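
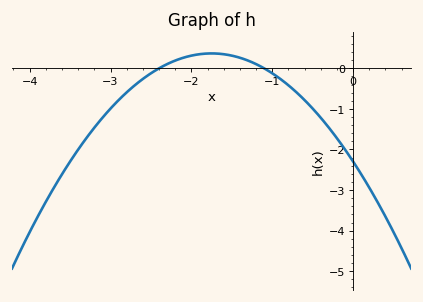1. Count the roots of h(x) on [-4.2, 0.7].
2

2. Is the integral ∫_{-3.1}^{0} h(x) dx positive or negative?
negative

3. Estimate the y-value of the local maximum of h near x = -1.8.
0.4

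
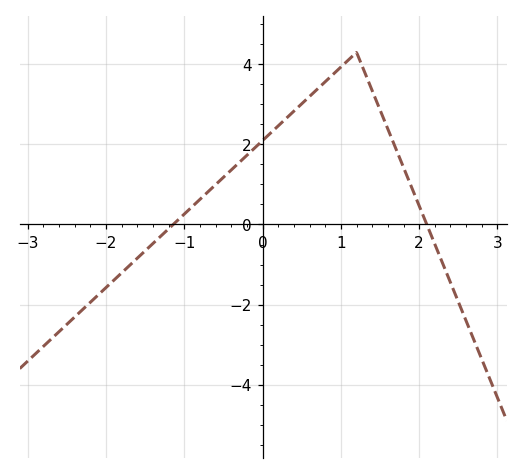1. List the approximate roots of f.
-1.1, 2.1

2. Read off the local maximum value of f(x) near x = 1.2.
4.2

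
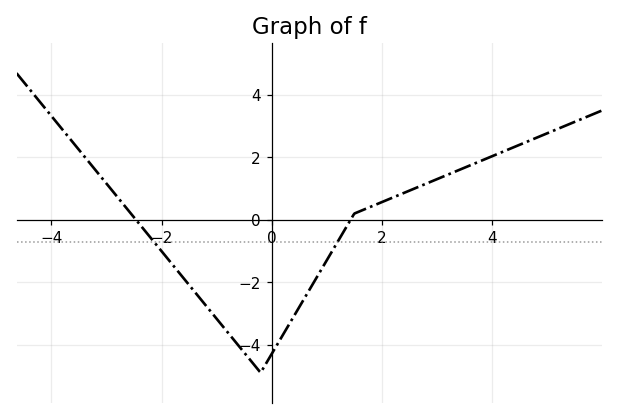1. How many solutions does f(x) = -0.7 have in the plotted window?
2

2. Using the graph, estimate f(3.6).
1.8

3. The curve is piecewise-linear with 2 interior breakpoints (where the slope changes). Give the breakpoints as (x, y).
(-0.2, -4.9); (1.5, 0.2)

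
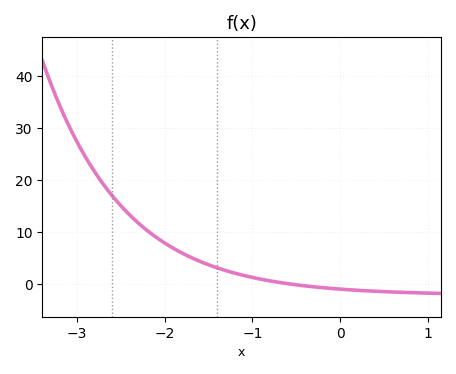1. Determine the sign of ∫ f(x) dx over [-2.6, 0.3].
positive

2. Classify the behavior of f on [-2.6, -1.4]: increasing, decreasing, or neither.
decreasing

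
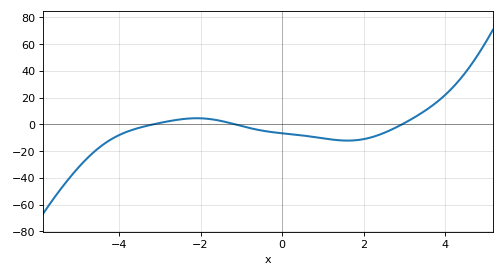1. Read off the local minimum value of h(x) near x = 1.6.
-12.1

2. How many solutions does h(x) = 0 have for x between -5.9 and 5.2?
3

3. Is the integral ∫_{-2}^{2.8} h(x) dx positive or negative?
negative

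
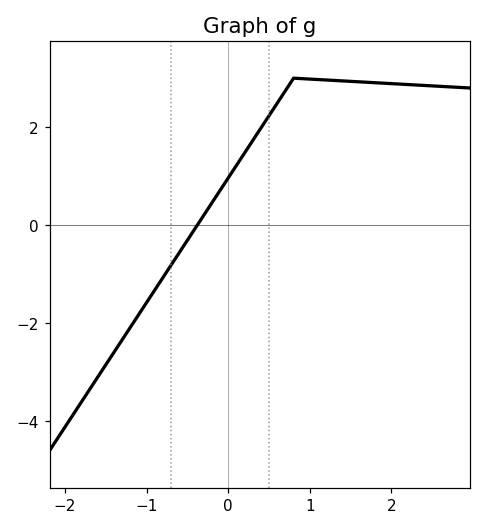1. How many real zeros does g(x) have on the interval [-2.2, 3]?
1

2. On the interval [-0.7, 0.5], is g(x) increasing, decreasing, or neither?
increasing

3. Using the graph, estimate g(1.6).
2.93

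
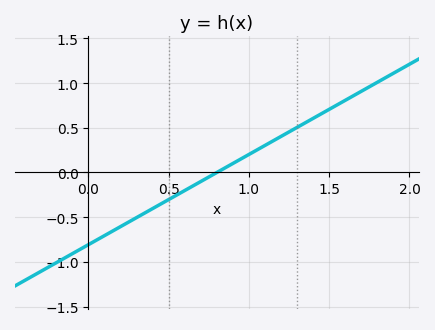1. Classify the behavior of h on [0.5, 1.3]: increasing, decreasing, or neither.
increasing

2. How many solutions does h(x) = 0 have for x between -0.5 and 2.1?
1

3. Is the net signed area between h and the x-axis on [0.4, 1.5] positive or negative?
positive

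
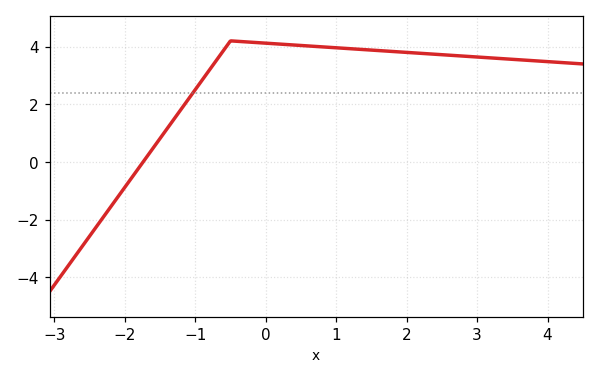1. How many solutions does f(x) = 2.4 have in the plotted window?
1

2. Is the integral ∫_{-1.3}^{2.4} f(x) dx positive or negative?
positive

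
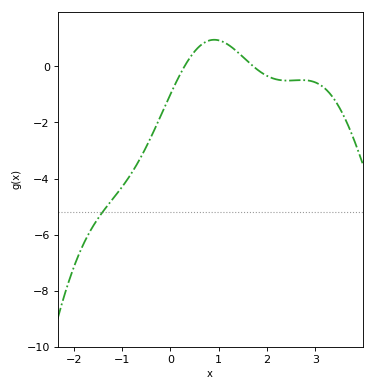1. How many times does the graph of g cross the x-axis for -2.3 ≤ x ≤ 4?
2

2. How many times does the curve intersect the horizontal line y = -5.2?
1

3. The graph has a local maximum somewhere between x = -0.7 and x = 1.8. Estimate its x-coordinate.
0.905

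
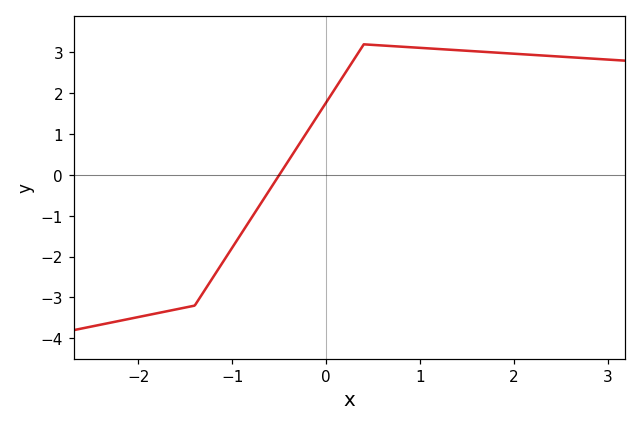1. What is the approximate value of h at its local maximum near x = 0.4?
3.2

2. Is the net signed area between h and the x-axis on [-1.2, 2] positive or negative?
positive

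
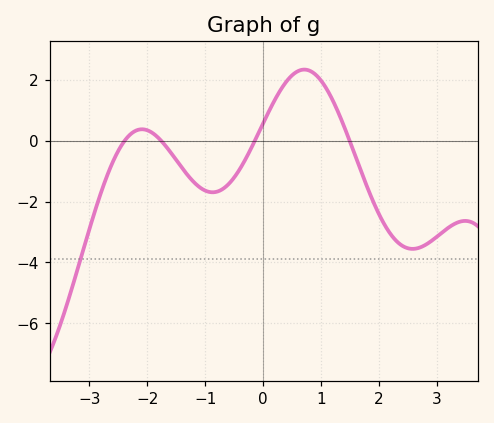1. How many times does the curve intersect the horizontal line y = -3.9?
1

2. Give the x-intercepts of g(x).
-2.39, -1.76, -0.143, 1.5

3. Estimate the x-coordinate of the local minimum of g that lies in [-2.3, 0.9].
-0.872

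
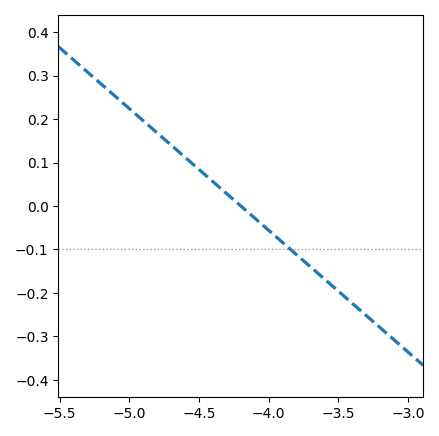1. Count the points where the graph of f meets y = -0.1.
1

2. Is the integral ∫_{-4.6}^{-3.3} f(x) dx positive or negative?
negative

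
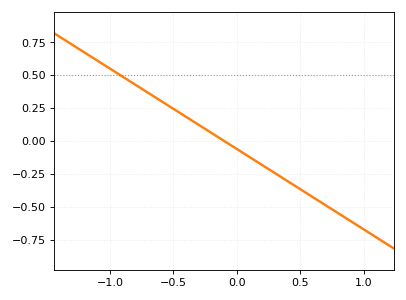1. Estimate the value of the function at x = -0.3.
0.122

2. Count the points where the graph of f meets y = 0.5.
1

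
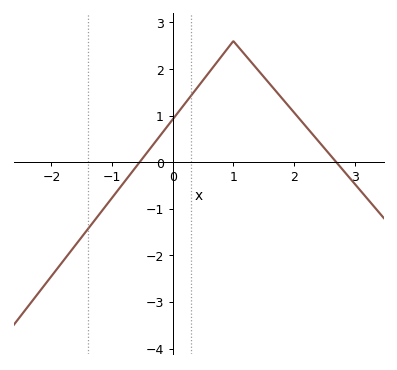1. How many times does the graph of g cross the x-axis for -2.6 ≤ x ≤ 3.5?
2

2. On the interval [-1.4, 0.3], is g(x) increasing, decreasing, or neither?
increasing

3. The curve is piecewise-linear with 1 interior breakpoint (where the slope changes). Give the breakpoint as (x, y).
(1, 2.6)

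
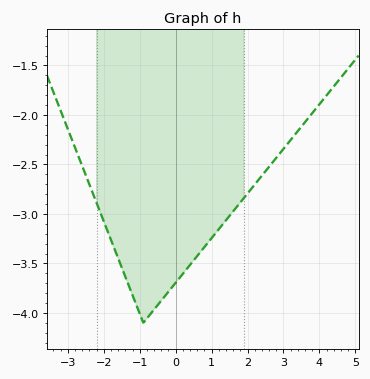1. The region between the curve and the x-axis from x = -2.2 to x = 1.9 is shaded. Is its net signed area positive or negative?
negative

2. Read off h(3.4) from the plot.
-2.16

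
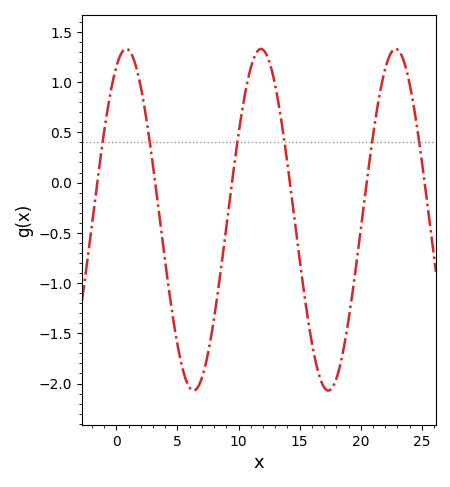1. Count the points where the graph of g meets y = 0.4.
6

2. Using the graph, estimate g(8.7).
-0.729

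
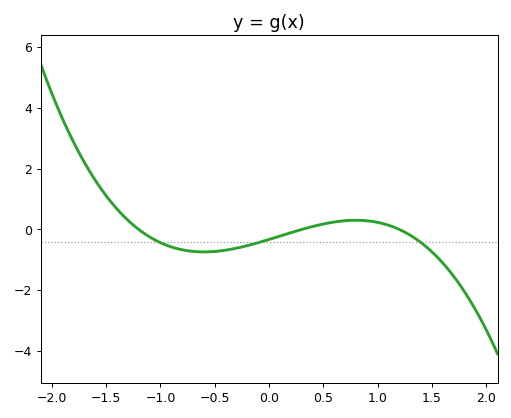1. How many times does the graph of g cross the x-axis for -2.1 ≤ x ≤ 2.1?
3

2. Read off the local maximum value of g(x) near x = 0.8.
0.304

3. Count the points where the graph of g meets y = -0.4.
3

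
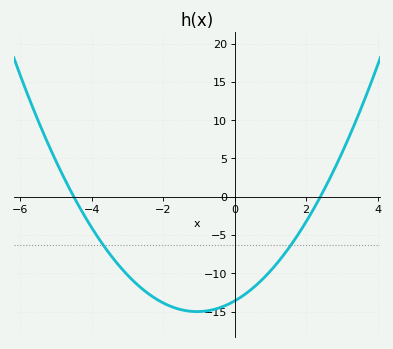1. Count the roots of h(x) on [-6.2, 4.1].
2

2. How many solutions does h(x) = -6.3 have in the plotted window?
2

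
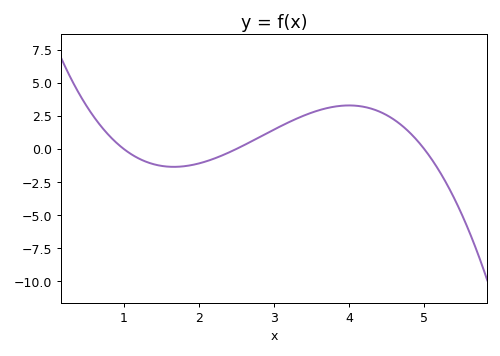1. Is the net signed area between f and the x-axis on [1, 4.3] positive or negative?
positive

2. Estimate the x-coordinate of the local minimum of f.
1.7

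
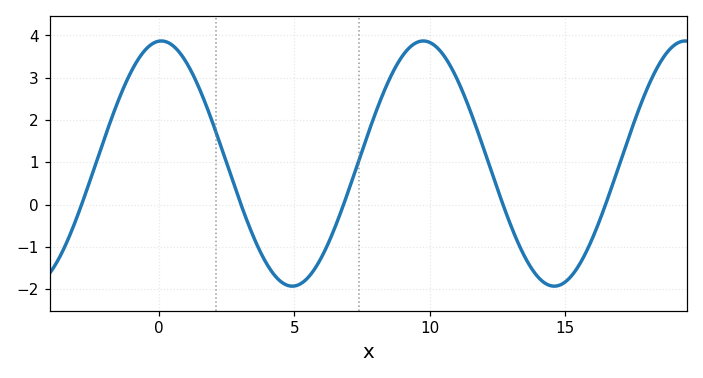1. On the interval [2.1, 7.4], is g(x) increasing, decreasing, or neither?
neither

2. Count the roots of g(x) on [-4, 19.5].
5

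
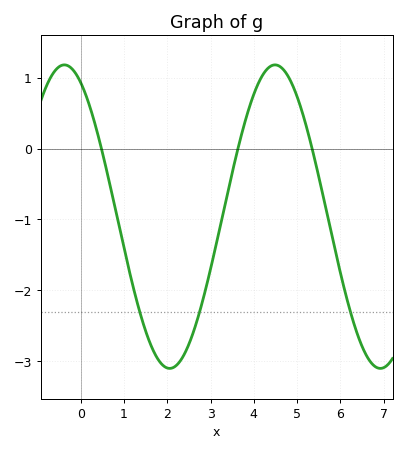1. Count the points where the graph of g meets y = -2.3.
3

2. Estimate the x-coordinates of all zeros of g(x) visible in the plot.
0.478, 3.63, 5.35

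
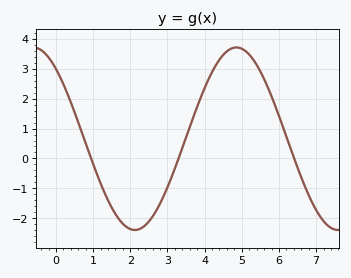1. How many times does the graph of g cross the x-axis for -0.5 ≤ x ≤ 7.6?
3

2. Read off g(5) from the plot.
3.67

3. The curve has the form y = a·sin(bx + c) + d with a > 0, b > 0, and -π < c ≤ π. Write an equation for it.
y = 3.05sin(1.15x + 2.27) + 0.66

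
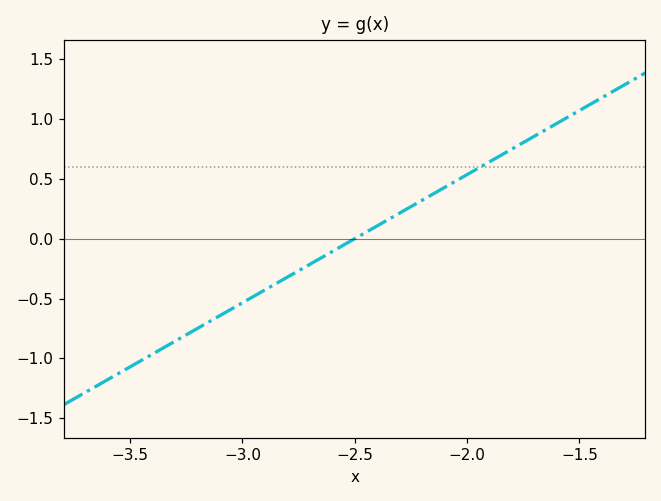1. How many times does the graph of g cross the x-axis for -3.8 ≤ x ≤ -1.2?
1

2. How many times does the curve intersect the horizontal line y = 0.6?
1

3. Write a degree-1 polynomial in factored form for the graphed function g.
y = 1.07(x + 2.5)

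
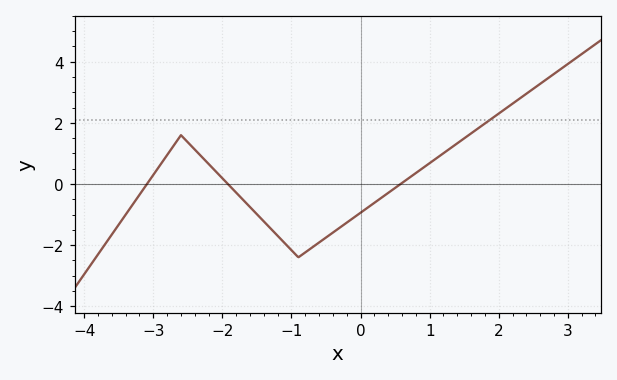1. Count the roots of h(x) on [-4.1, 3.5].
3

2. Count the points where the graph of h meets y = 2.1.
1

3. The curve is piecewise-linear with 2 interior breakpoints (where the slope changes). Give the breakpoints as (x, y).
(-2.6, 1.6); (-0.9, -2.4)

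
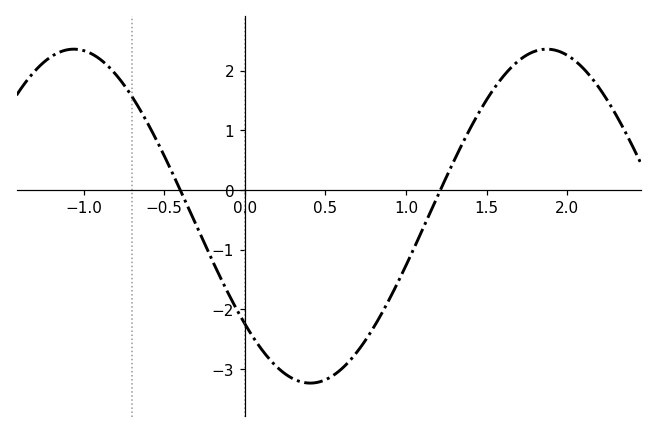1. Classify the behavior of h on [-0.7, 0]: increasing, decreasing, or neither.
decreasing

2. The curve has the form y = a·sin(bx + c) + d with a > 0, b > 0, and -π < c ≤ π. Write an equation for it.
y = 2.8sin(2.14x - 2.44) - 0.44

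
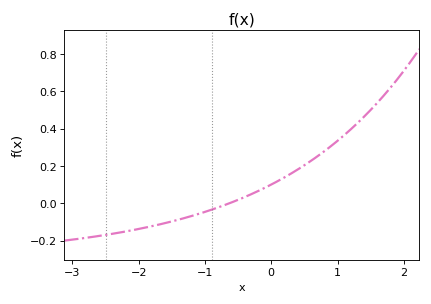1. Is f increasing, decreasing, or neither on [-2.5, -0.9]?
increasing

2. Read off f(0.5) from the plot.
0.2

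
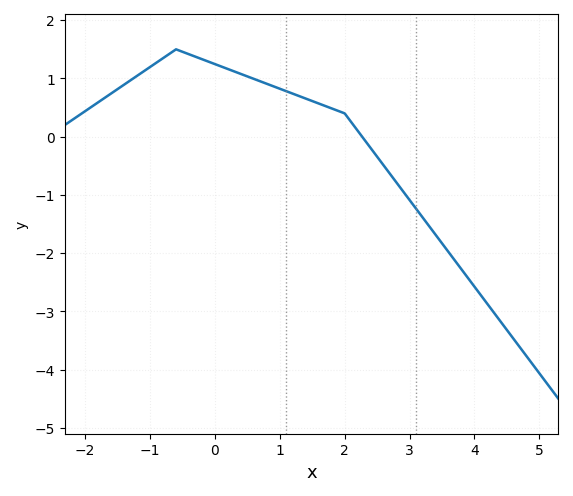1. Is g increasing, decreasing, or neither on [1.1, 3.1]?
decreasing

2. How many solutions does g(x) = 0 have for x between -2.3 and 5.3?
1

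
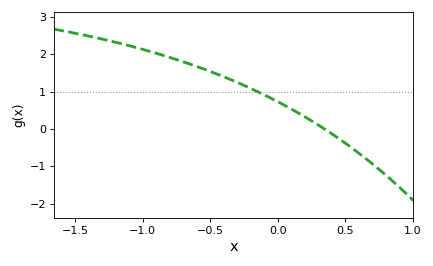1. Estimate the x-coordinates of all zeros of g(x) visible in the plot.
0.346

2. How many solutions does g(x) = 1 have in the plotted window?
1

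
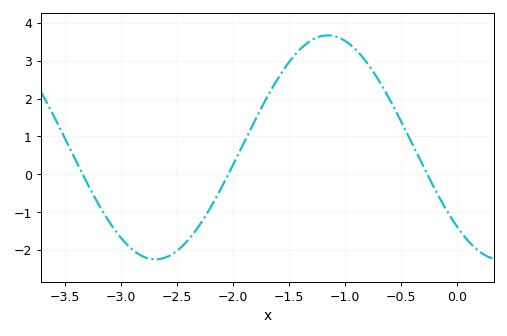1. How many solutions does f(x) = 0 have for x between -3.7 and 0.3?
3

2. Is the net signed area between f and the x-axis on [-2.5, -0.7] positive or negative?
positive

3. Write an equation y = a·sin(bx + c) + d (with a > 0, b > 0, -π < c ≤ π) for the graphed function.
y = 2.96sin(2x - 2.4) + 0.71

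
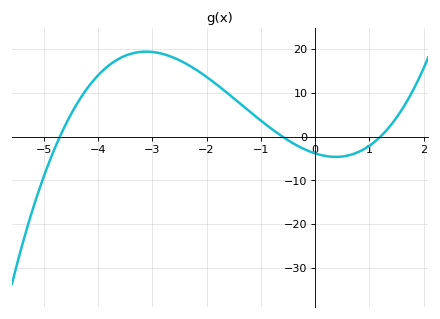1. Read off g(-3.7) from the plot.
17.2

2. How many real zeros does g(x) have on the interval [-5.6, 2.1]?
3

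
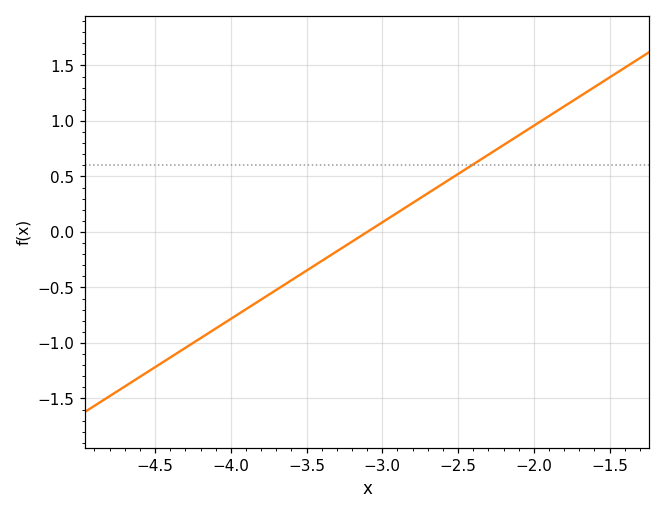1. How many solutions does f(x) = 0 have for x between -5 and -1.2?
1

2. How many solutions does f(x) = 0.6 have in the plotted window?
1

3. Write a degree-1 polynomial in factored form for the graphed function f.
y = 0.87(x + 3.1)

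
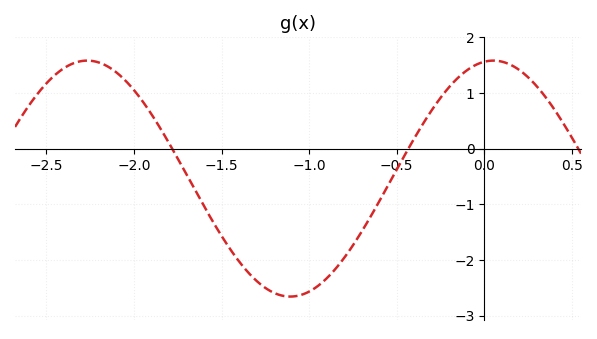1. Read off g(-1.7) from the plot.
-0.5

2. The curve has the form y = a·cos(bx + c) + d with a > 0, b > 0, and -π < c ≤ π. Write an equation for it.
y = 2.12cos(2.7x - 0.14) - 0.54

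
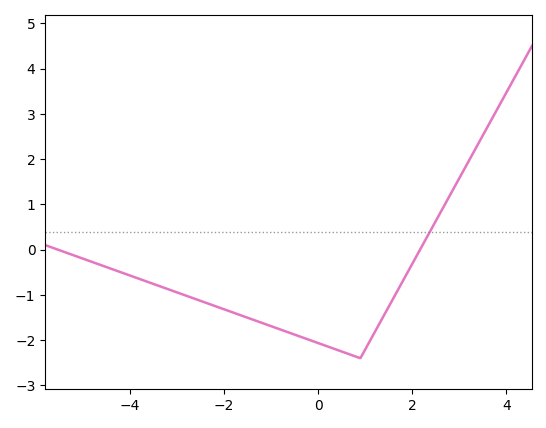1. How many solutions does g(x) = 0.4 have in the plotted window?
1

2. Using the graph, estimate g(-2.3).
-1.21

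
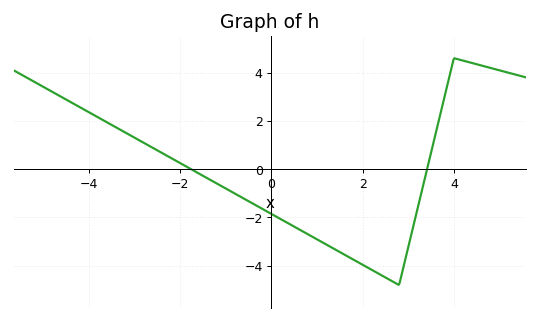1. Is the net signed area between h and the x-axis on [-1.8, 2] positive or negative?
negative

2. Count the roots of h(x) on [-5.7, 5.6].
2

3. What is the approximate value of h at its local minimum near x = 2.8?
-4.8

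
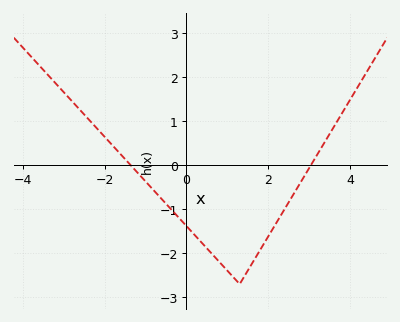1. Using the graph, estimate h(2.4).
-1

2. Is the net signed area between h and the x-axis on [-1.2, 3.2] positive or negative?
negative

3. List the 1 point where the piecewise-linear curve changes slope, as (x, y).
(1.3, -2.7)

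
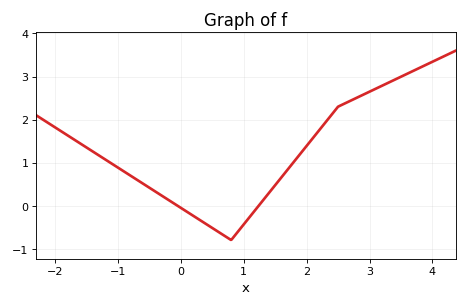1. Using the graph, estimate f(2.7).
2.4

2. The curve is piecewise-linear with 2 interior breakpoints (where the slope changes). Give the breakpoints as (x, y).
(0.8, -0.8); (2.5, 2.3)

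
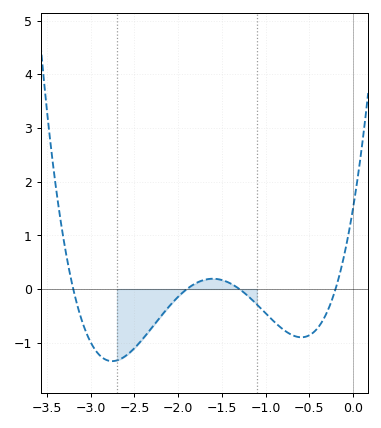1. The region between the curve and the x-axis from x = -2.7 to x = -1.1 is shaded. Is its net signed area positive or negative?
negative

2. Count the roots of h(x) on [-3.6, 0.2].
4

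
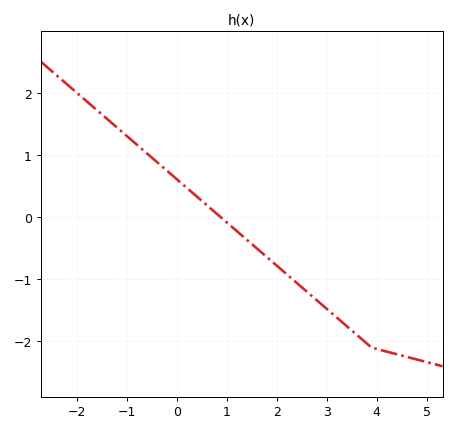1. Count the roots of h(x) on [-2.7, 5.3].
1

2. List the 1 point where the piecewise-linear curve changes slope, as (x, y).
(3.9, -2.1)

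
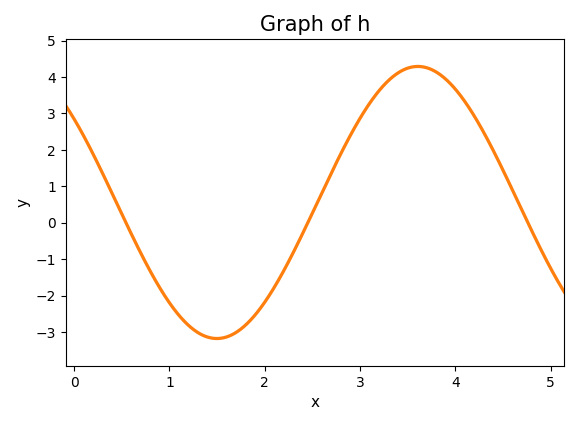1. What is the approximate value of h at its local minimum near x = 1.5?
-3.17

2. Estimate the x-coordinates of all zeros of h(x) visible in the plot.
0.545, 2.45, 4.76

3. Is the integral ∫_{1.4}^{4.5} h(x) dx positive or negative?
positive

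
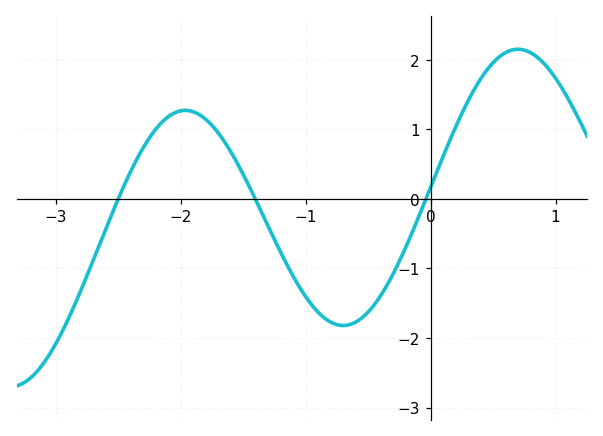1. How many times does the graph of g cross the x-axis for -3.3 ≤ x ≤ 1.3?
3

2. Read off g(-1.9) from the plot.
1.25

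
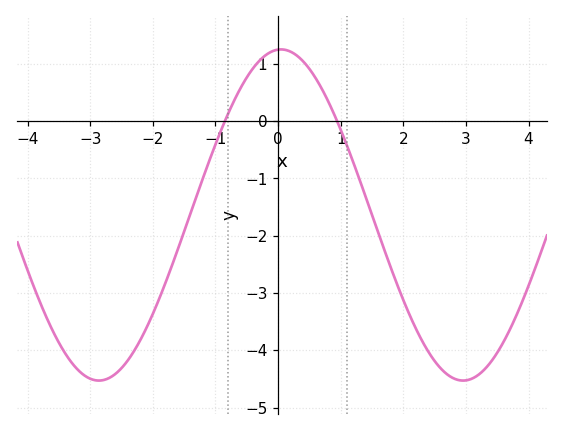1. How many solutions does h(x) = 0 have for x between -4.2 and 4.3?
2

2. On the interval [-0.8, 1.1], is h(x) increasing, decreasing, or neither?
neither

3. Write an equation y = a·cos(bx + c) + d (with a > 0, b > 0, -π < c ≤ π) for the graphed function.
y = 2.89cos(1.08x - 0.05) - 1.64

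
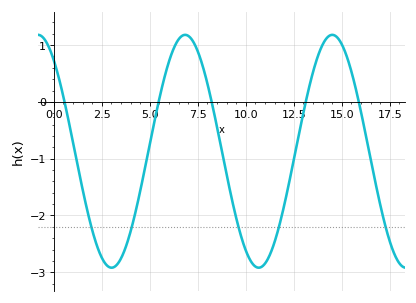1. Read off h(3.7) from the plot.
-2.6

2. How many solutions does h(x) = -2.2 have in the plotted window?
5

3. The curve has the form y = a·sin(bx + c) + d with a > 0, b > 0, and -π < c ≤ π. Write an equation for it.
y = 2.05sin(0.82x + 2.24) - 0.87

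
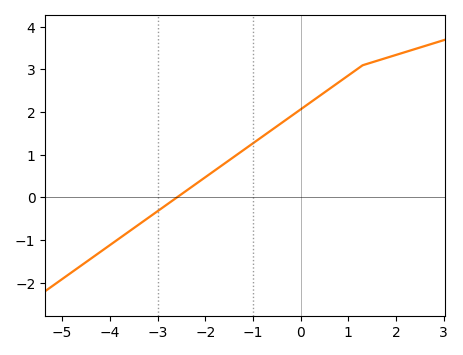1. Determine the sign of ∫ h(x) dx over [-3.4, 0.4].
positive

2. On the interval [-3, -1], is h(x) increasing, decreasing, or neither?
increasing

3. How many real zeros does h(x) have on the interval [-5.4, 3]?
1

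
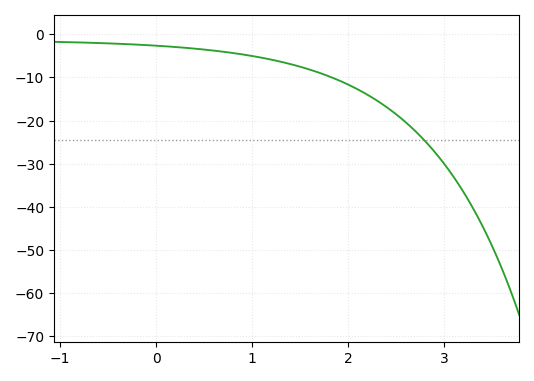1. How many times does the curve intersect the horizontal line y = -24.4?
1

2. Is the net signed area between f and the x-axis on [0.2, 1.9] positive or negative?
negative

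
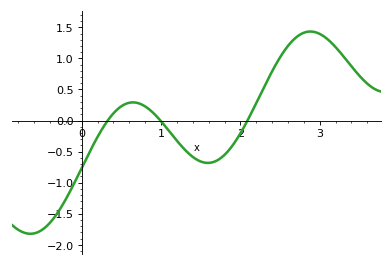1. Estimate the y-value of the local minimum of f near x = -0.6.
-1.82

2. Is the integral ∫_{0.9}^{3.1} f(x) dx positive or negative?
positive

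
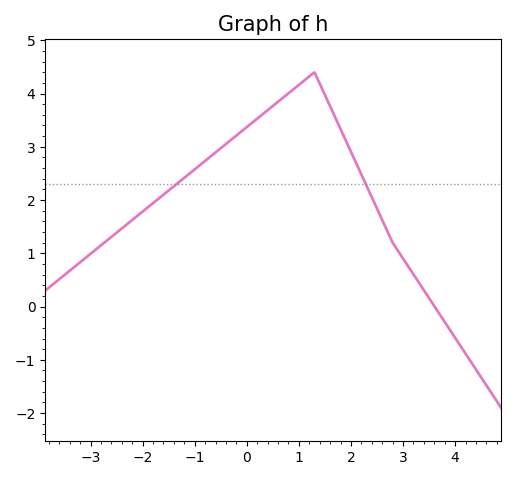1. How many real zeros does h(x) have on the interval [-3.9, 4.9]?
1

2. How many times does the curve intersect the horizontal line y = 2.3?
2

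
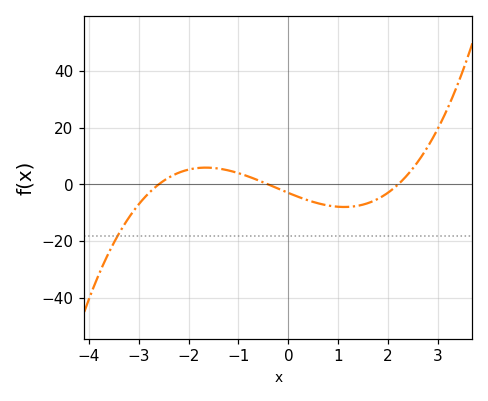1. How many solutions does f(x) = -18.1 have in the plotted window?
1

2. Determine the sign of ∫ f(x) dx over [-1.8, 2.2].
negative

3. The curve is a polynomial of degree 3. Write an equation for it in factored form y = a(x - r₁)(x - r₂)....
y = 1.3(x + 2.6)(x + 0.4)(x - 2.2)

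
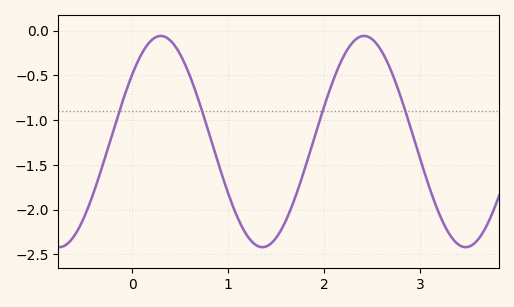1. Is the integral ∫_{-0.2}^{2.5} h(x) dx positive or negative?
negative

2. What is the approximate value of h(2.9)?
-1.1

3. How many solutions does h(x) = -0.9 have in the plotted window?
4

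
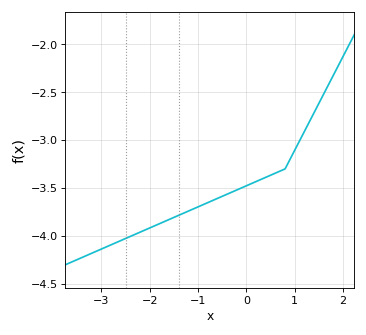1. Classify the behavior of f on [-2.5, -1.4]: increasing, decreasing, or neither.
increasing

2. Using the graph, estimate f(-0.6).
-3.61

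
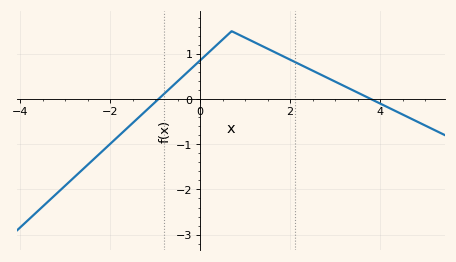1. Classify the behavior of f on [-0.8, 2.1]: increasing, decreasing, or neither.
neither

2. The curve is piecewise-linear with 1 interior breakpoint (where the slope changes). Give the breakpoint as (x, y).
(0.7, 1.5)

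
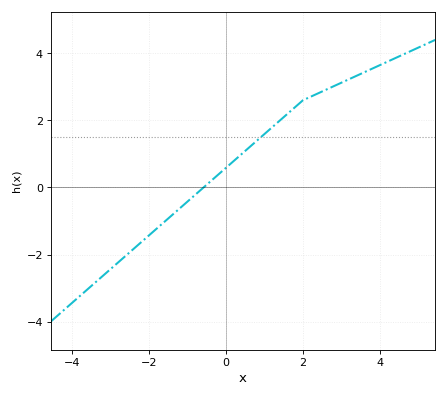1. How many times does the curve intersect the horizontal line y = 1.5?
1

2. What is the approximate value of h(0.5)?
1.09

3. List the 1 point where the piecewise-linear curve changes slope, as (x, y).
(2, 2.6)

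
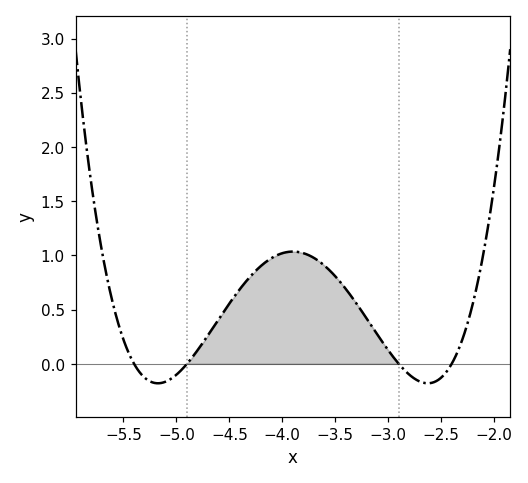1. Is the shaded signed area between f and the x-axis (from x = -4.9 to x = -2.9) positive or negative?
positive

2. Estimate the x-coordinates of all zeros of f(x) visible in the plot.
-5.4, -4.9, -2.9, -2.4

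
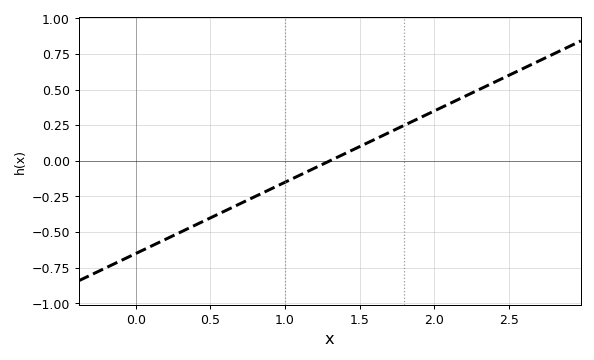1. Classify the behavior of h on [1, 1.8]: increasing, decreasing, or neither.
increasing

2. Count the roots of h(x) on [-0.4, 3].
1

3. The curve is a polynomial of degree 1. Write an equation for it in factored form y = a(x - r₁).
y = 0.5(x - 1.3)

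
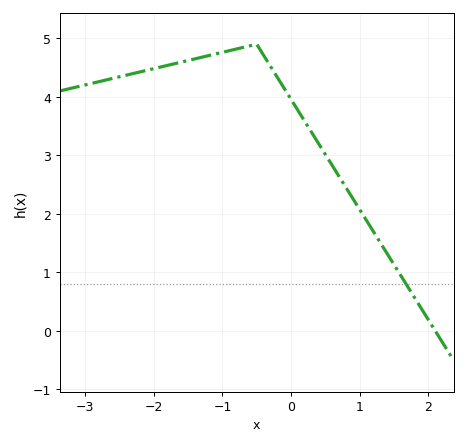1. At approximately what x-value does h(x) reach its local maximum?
-0.502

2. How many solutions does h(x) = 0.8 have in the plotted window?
1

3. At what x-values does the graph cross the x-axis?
2.1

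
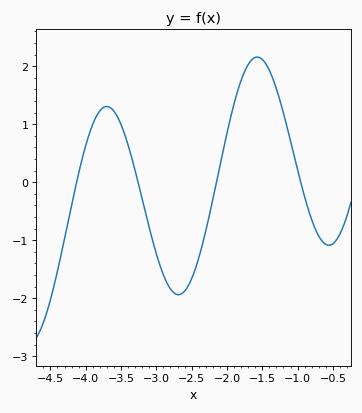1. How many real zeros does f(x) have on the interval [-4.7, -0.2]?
4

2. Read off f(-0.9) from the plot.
-0.3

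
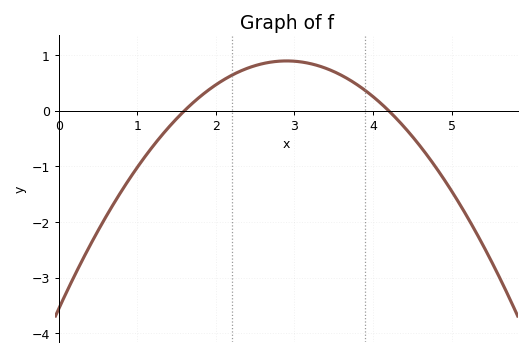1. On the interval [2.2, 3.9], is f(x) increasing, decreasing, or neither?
neither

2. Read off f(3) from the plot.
0.89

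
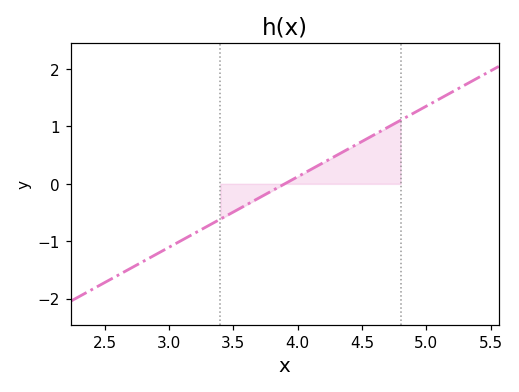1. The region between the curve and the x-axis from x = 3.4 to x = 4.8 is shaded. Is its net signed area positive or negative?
positive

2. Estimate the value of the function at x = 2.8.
-1.4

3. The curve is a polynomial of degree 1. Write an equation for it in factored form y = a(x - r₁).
y = 1.23(x - 3.9)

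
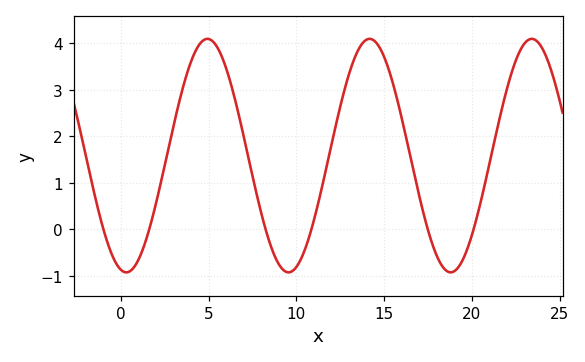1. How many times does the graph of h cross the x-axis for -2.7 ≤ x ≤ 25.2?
6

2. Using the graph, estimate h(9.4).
-0.917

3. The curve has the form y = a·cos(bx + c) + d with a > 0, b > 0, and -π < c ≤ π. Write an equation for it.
y = 2.51cos(0.68x + 2.93) + 1.58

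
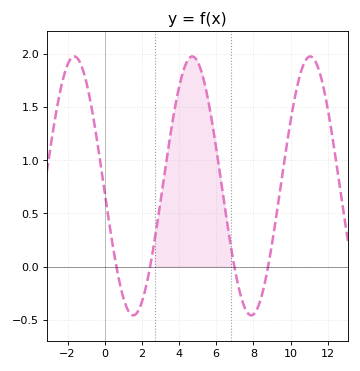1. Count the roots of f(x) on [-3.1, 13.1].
4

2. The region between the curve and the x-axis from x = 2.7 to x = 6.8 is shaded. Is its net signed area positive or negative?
positive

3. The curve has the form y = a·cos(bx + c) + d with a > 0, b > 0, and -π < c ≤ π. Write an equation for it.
y = 1.22cos(0.99x + 1.6) + 0.76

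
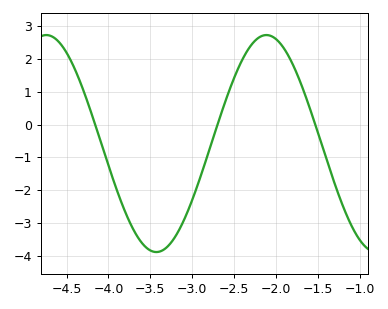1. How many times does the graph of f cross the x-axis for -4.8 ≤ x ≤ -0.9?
3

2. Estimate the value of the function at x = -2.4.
1.99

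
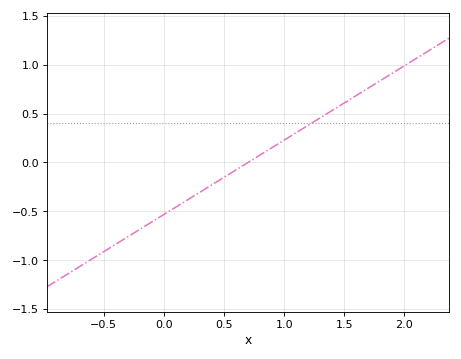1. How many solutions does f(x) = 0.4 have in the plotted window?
1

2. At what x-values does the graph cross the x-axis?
0.7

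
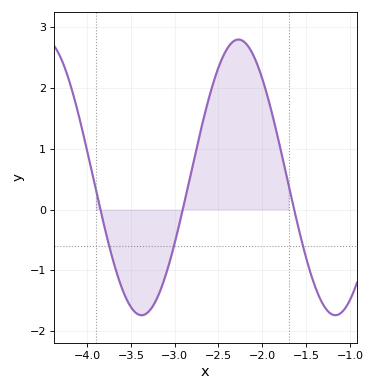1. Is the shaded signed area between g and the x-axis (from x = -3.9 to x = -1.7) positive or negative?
positive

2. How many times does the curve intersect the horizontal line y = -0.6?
3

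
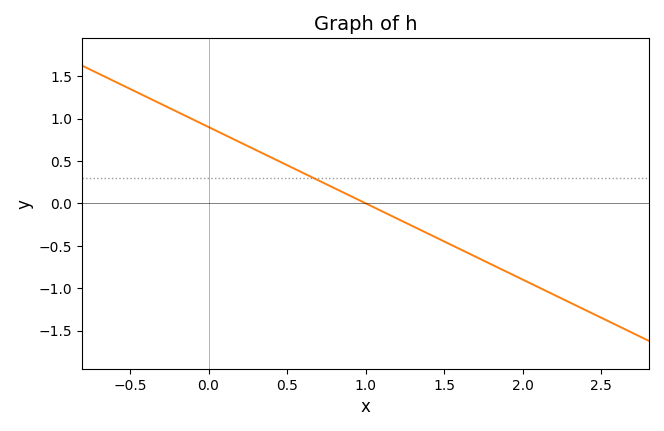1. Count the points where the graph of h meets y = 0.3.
1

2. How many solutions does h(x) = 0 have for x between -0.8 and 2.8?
1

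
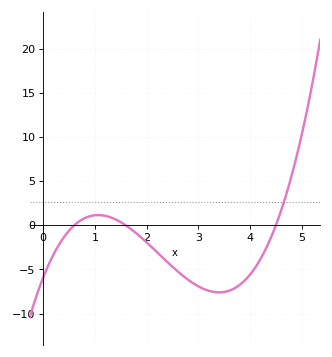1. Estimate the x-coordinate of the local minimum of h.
3.4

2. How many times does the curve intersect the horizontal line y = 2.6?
1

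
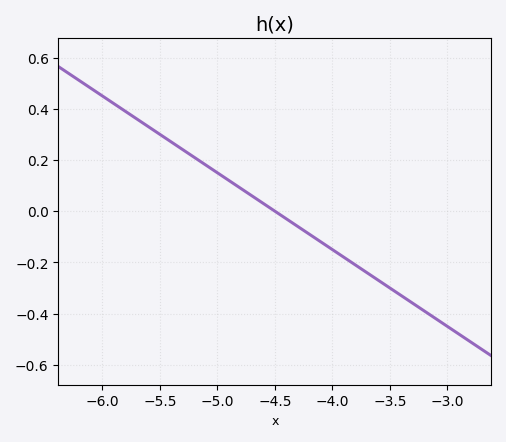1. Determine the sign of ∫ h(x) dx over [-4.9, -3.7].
negative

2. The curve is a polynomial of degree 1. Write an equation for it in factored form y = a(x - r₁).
y = -0.3(x + 4.5)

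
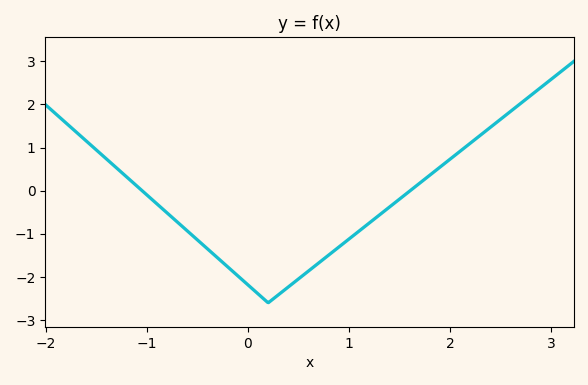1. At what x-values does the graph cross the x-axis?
-1, 1.6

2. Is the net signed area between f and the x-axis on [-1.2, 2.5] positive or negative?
negative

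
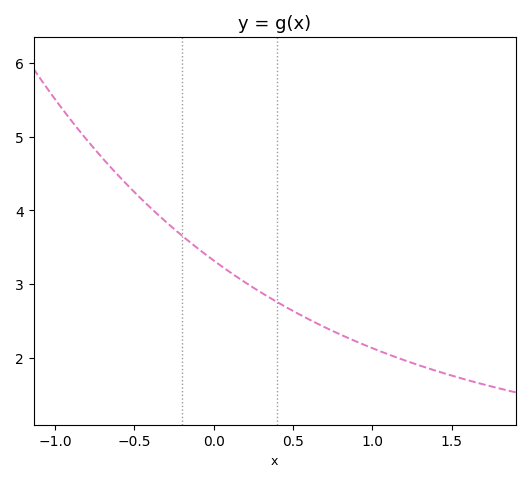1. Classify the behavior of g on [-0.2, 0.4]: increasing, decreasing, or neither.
decreasing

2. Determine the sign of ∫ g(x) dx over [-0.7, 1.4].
positive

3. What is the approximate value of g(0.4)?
2.76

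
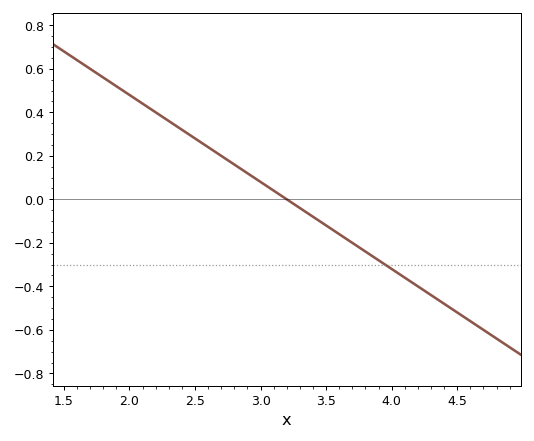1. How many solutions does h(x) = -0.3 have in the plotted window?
1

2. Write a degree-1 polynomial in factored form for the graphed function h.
y = -0.4(x - 3.2)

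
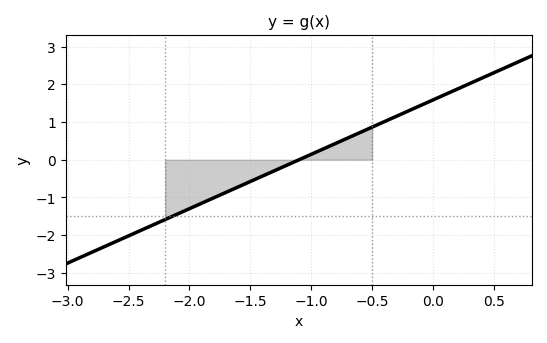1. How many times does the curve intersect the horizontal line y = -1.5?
1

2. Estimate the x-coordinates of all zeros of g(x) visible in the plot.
-1.1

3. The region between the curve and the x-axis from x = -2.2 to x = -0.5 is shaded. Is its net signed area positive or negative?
negative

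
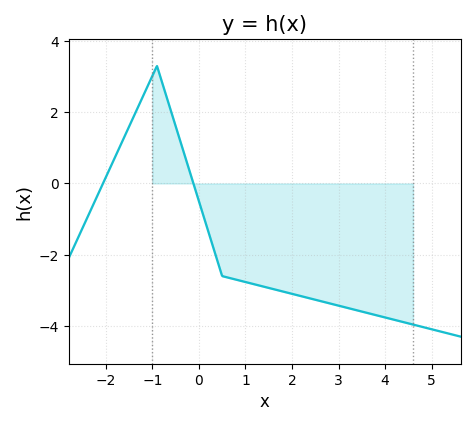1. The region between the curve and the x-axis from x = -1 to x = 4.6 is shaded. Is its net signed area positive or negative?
negative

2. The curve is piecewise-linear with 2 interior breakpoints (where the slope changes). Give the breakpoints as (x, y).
(-0.9, 3.3); (0.5, -2.6)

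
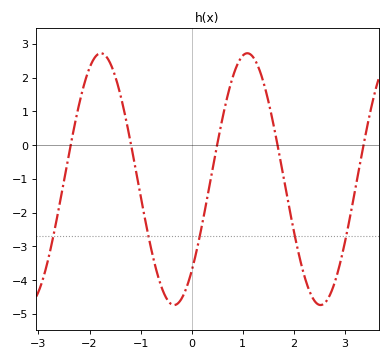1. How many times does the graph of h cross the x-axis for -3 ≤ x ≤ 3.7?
5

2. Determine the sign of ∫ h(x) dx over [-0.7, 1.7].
negative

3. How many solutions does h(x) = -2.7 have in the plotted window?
5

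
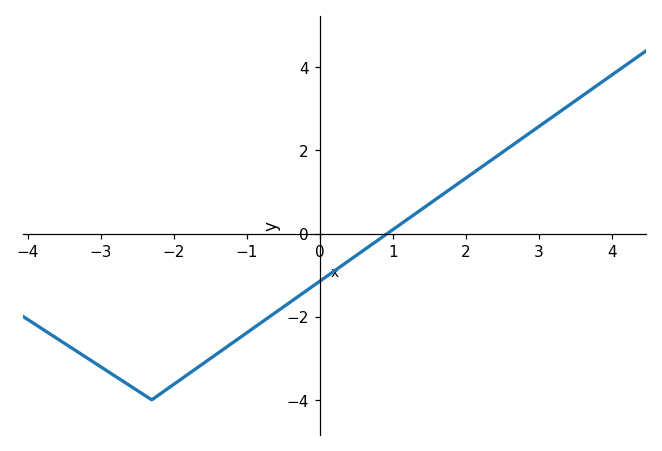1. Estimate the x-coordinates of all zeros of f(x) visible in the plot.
0.927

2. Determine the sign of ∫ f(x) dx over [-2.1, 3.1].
negative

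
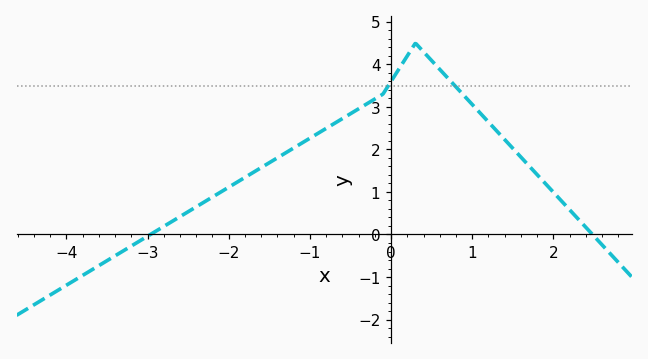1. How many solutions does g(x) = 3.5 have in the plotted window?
2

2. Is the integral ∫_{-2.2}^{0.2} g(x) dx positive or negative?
positive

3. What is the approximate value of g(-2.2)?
0.881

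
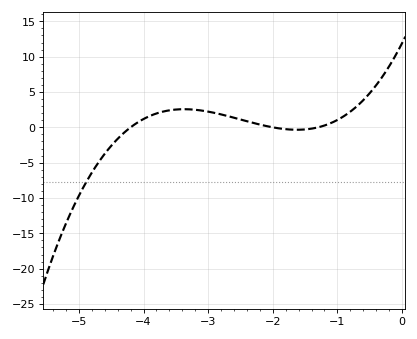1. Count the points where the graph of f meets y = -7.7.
1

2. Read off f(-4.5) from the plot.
-2.5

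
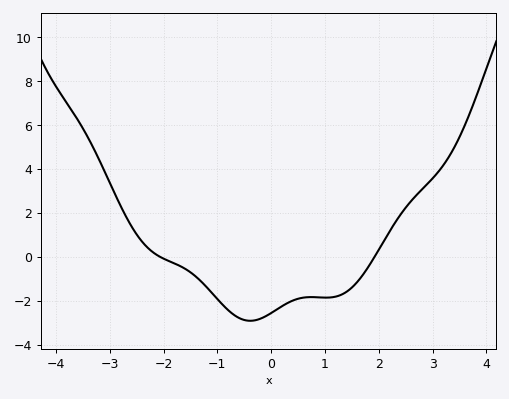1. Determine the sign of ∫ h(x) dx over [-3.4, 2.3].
negative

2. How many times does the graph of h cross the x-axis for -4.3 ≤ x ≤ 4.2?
2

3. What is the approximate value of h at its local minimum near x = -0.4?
-2.9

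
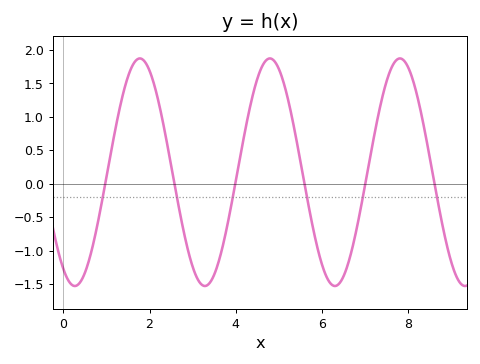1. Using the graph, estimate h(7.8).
1.87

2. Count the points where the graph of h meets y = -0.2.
6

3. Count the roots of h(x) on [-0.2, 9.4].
6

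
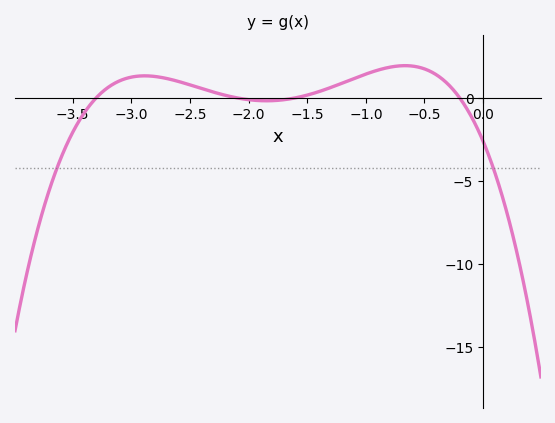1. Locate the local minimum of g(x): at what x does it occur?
-1.8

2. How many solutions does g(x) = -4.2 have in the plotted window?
2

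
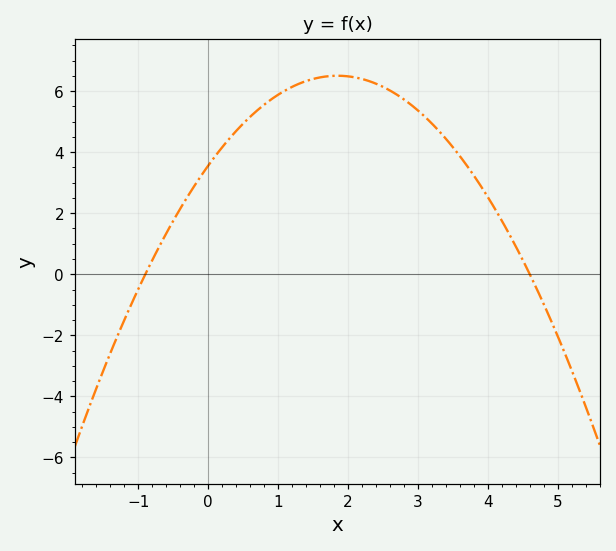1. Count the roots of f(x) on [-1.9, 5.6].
2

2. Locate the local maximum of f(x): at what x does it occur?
1.85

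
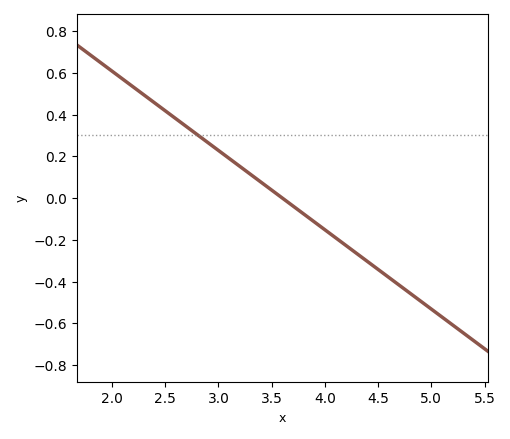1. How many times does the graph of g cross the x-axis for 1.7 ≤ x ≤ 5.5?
1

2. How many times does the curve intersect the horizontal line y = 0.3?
1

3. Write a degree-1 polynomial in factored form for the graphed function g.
y = -0.38(x - 3.6)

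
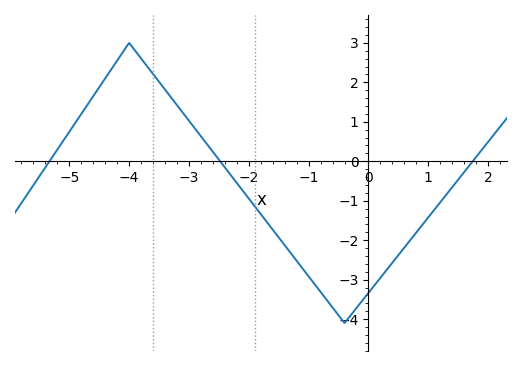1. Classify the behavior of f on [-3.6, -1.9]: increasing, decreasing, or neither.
decreasing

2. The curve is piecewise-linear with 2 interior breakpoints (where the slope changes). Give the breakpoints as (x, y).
(-4, 3); (-0.4, -4.1)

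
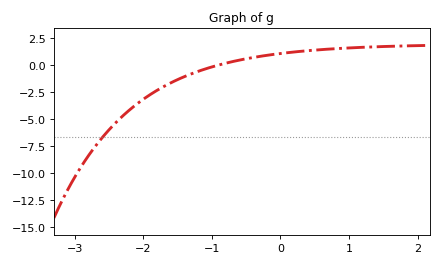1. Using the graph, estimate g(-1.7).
-1.97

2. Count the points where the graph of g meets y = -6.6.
1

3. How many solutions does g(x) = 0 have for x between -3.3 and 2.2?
1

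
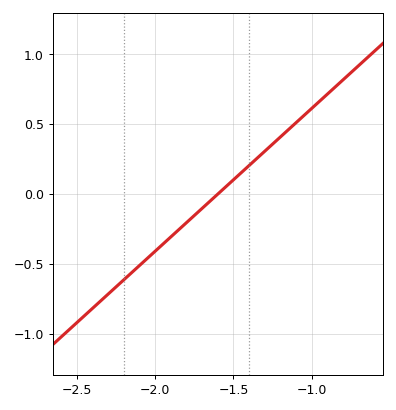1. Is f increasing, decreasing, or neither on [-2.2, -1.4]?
increasing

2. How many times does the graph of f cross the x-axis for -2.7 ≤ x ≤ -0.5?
1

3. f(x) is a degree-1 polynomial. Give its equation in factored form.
y = 1.02(x + 1.6)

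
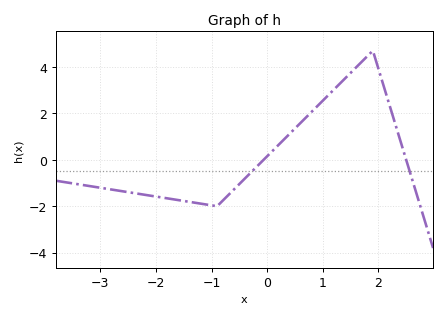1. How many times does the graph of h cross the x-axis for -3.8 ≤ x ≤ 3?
2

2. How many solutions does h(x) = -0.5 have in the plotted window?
2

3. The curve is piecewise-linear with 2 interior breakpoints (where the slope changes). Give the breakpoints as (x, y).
(-0.9, -2); (1.9, 4.7)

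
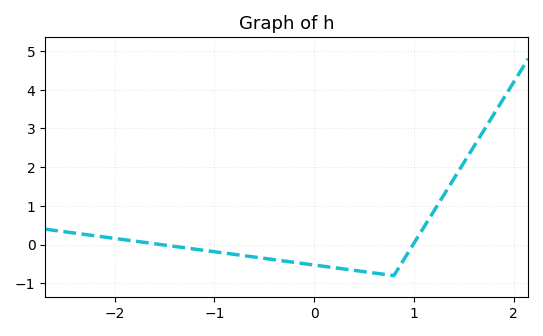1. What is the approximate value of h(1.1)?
0.447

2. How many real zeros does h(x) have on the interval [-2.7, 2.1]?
2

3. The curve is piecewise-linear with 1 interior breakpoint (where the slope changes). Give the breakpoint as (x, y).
(0.8, -0.8)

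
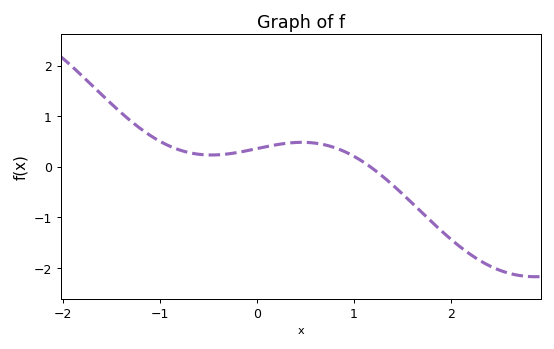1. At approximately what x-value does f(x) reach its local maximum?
0.468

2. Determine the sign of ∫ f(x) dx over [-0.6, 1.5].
positive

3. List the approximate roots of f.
1.17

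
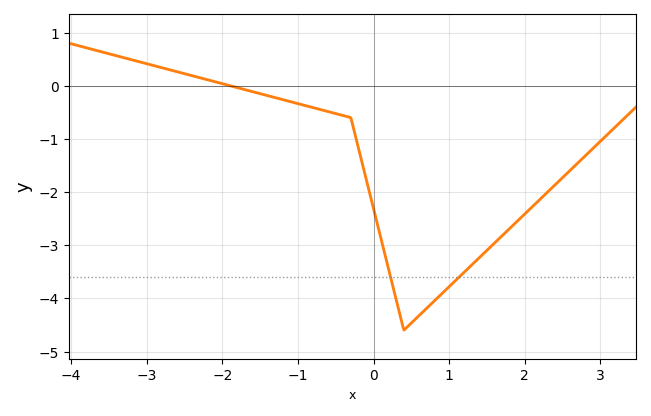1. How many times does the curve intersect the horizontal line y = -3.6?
2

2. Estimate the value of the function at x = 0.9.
-3.92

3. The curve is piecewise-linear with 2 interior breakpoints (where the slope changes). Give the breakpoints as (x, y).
(-0.3, -0.6); (0.4, -4.6)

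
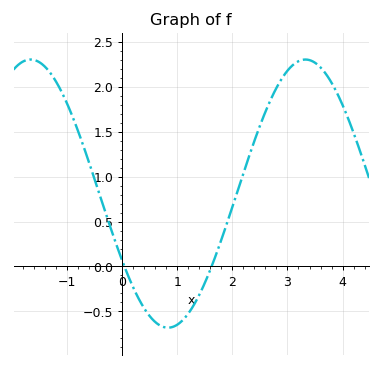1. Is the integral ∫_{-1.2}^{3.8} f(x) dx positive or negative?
positive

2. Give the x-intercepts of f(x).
0.042, 1.62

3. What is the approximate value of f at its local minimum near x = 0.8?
-0.68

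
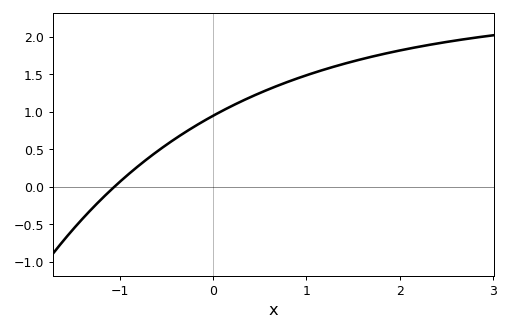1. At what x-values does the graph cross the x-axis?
-1.1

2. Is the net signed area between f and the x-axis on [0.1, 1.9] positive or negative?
positive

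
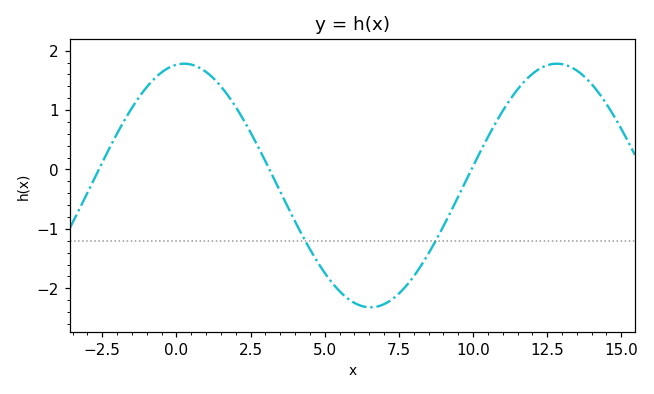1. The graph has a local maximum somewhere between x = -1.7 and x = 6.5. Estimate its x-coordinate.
0.5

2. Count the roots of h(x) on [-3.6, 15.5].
3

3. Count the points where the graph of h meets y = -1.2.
2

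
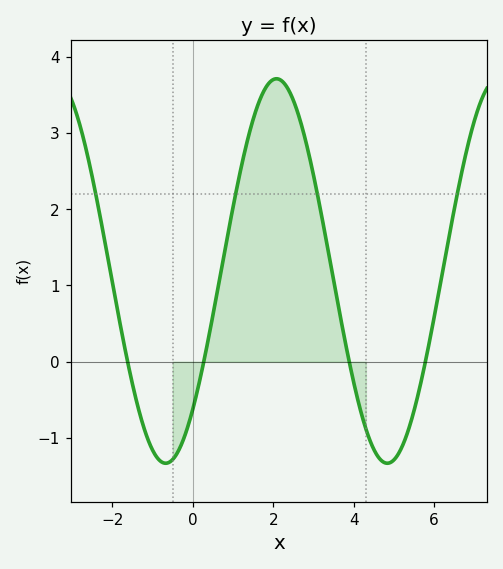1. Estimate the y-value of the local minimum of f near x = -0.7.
-1.3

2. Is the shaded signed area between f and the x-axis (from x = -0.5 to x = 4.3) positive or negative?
positive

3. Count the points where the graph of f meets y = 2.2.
4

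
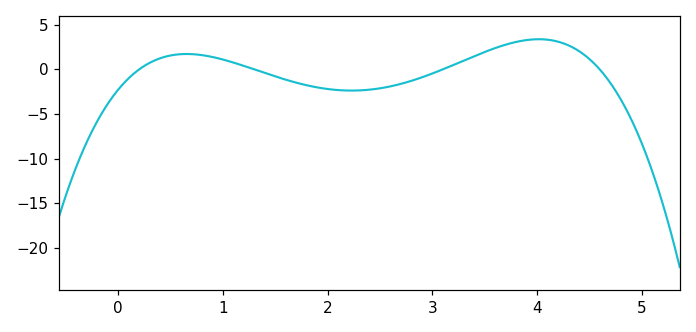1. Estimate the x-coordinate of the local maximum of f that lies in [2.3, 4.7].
4.02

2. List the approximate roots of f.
0.2, 1.3, 3.1, 4.6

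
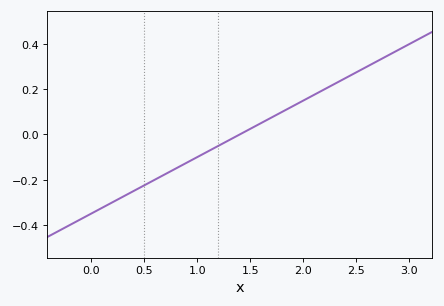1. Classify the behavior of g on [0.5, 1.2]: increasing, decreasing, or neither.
increasing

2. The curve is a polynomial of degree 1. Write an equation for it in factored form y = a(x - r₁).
y = 0.25(x - 1.4)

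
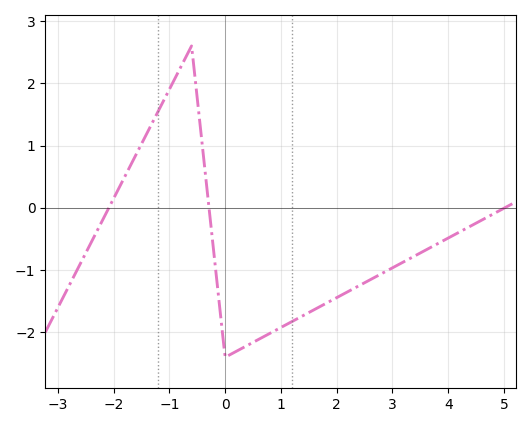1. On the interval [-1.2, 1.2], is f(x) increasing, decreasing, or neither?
neither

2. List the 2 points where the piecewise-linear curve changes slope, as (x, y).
(-0.6, 2.6); (0, -2.4)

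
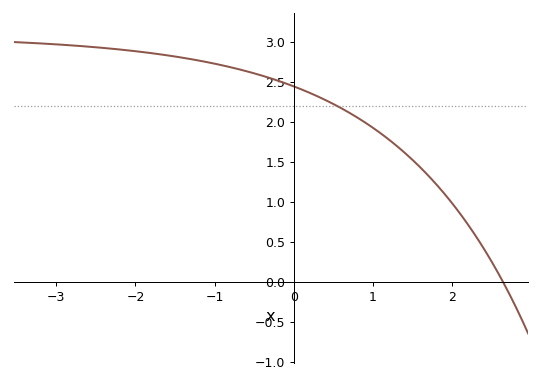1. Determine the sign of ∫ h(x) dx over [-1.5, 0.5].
positive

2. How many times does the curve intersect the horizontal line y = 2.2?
1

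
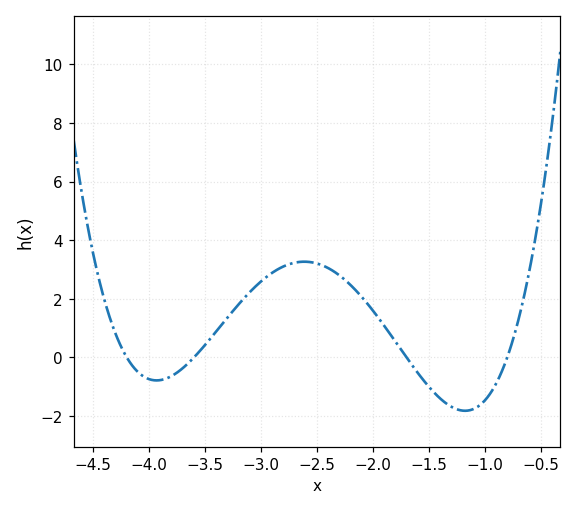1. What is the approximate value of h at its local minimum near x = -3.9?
-0.784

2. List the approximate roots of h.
-4.2, -3.6, -1.7, -0.8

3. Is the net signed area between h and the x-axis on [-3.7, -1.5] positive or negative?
positive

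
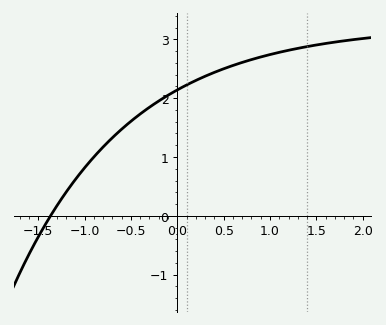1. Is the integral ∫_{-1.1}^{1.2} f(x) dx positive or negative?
positive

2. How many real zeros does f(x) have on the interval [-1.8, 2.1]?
1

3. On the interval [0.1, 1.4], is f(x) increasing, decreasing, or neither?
increasing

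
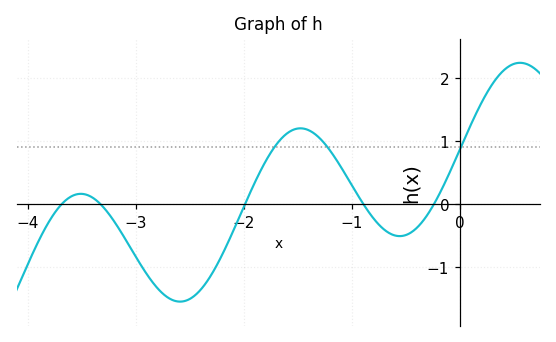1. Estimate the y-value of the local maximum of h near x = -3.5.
0.165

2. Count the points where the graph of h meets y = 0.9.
3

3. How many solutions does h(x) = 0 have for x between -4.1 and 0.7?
5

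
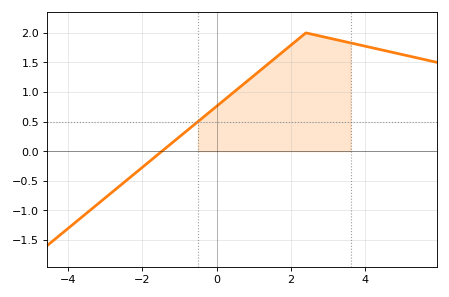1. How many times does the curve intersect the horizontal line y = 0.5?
1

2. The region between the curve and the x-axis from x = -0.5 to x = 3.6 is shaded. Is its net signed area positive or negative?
positive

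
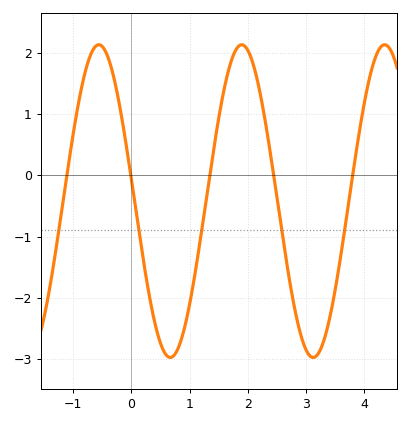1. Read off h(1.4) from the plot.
0.3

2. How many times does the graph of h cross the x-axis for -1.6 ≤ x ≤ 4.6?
5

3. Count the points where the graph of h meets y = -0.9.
5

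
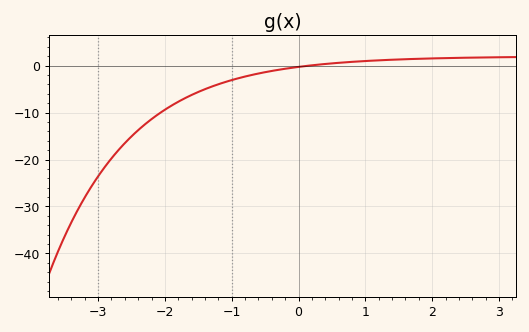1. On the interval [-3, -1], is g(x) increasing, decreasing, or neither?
increasing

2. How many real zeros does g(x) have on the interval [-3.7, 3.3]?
1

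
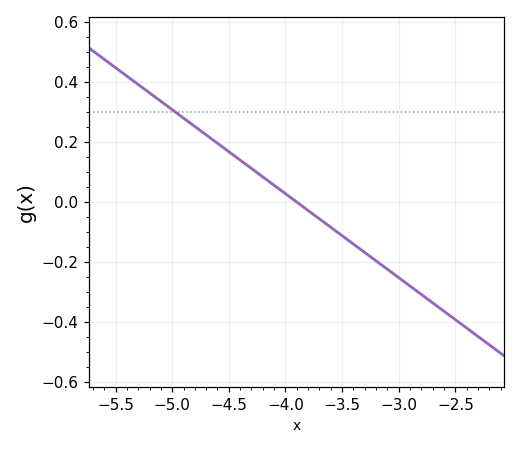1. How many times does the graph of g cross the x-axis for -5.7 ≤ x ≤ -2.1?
1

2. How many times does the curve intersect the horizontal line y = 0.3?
1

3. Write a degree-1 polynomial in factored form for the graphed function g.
y = -0.28(x + 3.9)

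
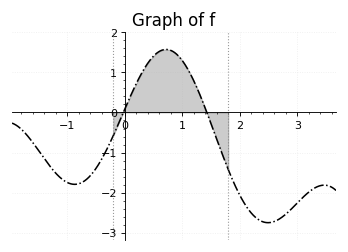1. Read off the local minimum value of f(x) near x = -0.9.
-1.79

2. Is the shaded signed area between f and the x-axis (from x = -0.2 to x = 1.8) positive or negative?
positive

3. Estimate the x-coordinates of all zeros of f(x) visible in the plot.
-0.025, 1.43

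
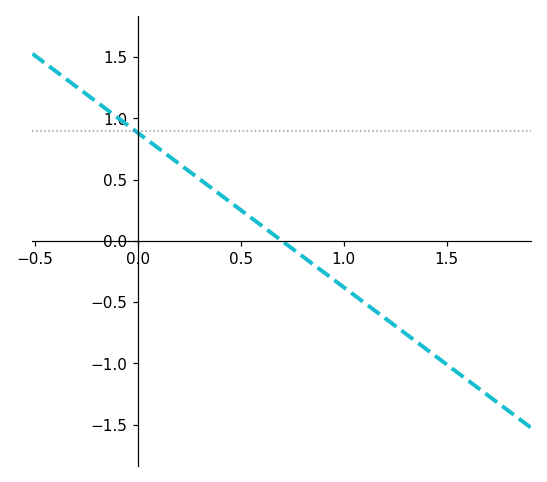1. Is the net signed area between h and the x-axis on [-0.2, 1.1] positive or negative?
positive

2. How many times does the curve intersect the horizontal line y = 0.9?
1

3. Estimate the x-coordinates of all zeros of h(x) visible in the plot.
0.7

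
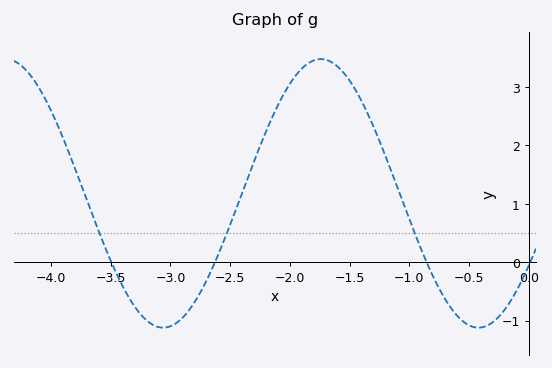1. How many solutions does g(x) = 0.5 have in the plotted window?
3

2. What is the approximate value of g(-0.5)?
-1.1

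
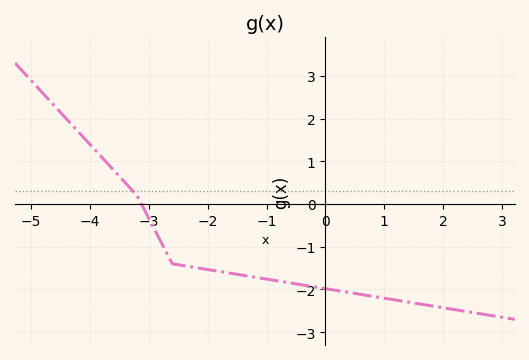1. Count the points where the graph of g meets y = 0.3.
1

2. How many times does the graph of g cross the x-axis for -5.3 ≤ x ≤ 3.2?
1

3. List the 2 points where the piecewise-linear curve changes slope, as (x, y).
(-3.2, 0.2); (-2.6, -1.4)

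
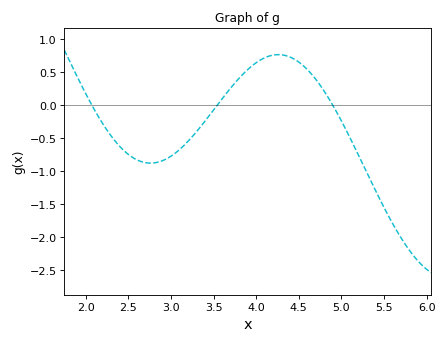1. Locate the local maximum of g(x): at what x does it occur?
4.3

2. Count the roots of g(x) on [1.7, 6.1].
3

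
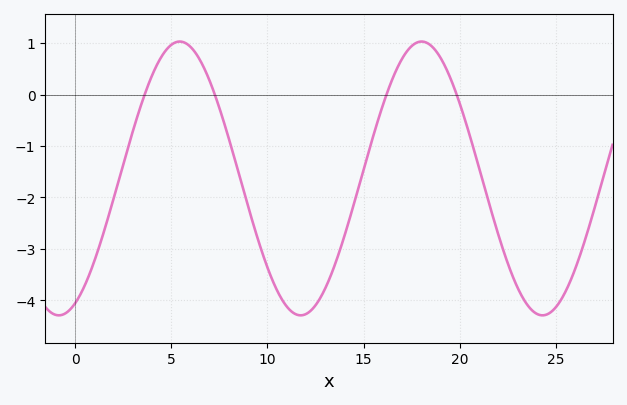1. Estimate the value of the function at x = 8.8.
-1.92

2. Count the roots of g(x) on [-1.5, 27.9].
4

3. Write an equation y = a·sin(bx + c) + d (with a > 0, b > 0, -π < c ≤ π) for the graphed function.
y = 2.66sin(0.5x - 1.15) - 1.63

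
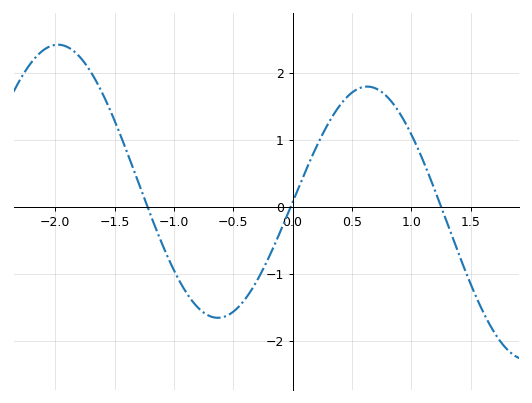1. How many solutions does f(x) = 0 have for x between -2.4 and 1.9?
3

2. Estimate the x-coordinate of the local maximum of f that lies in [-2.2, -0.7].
-2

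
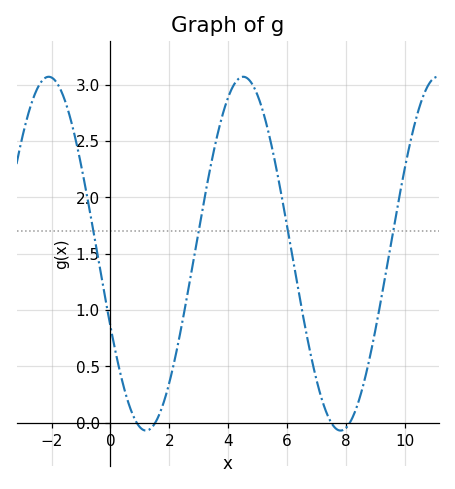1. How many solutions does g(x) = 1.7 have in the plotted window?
4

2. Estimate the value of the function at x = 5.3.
2.65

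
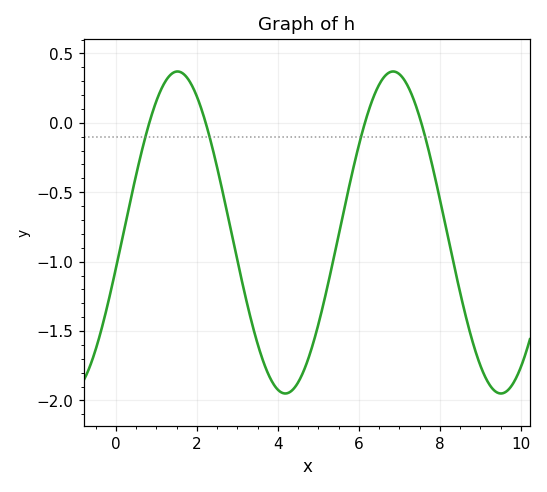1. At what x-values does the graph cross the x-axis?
0.823, 2.22, 6.15, 7.54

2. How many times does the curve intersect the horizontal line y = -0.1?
4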